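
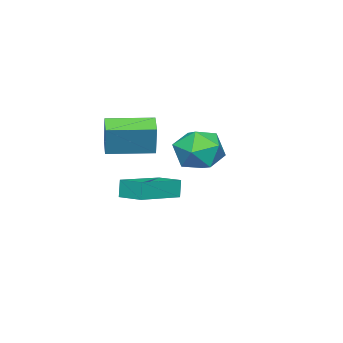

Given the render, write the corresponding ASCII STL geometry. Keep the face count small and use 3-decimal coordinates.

solid 
facet normal -0.952 0.226 -0.207
outer loop
vertex -3.122 -3.524 -0.636
vertex -2.888 -2.407 -0.491
vertex -2.927 -3.458 -1.461
endloop
endfacet
facet normal -0.204 -0.971 -0.126
outer loop
vertex -0.852 -3.953 -1.009
vertex -3.122 -3.524 -0.636
vertex -2.927 -3.458 -1.461
endloop
endfacet
facet normal -0.951 0.227 -0.208
outer loop
vertex -2.927 -3.458 -1.461
vertex -2.888 -2.407 -0.491
vertex -2.692 -2.342 -1.316
endloop
endfacet
facet normal 0.230 0.078 -0.970
outer loop
vertex -2.692 -2.342 -1.316
vertex -0.852 -3.953 -1.009
vertex -2.927 -3.458 -1.461
endloop
endfacet
facet normal -0.230 -0.078 0.970
outer loop
vertex -3.122 -3.524 -0.636
vertex -0.813 -2.902 -0.039
vertex -2.888 -2.407 -0.491
endloop
endfacet
facet normal -0.204 -0.971 -0.125
outer loop
vertex -1.048 -4.018 -0.184
vertex -3.122 -3.524 -0.636
vertex -0.852 -3.953 -1.009
endloop
endfacet
facet normal -0.230 -0.078 0.970
outer loop
vertex -1.048 -4.018 -0.184
vertex -0.813 -2.902 -0.039
vertex -3.122 -3.524 -0.636
endloop
endfacet
facet normal 0.204 0.971 0.125
outer loop
vertex -2.888 -2.407 -0.491
vertex -0.813 -2.902 -0.039
vertex -2.692 -2.342 -1.316
endloop
endfacet
facet normal 0.230 0.078 -0.970
outer loop
vertex -0.618 -2.836 -0.864
vertex -0.852 -3.953 -1.009
vertex -2.692 -2.342 -1.316
endloop
endfacet
facet normal 0.204 0.971 0.126
outer loop
vertex -2.692 -2.342 -1.316
vertex -0.813 -2.902 -0.039
vertex -0.618 -2.836 -0.864
endloop
endfacet
facet normal 0.952 -0.226 0.208
outer loop
vertex -0.618 -2.836 -0.864
vertex -1.048 -4.018 -0.184
vertex -0.852 -3.953 -1.009
endloop
endfacet
facet normal 0.952 -0.227 0.207
outer loop
vertex -0.813 -2.902 -0.039
vertex -1.048 -4.018 -0.184
vertex -0.618 -2.836 -0.864
endloop
endfacet
facet normal -0.566 0.824 -0.006
outer loop
vertex -0.142 -1.914 3.62
vertex 0.591 -1.413 3.31
vertex -0.518 -2.182 2.299
endloop
endfacet
facet normal -0.779 -0.533 0.330
outer loop
vertex 0.529 -3.707 2.31
vertex -0.142 -1.914 3.62
vertex -0.518 -2.182 2.299
endloop
endfacet
facet normal -0.566 0.824 -0.006
outer loop
vertex -0.518 -2.182 2.299
vertex 0.591 -1.413 3.31
vertex 0.215 -1.681 1.989
endloop
endfacet
facet normal -0.269 -0.191 -0.944
outer loop
vertex 0.215 -1.681 1.989
vertex 0.529 -3.707 2.31
vertex -0.518 -2.182 2.299
endloop
endfacet
facet normal 0.269 0.191 0.944
outer loop
vertex -0.142 -1.914 3.62
vertex 1.638 -2.938 3.321
vertex 0.591 -1.413 3.31
endloop
endfacet
facet normal -0.779 -0.533 0.330
outer loop
vertex 0.905 -3.439 3.631
vertex -0.142 -1.914 3.62
vertex 0.529 -3.707 2.31
endloop
endfacet
facet normal 0.269 0.191 0.944
outer loop
vertex 0.905 -3.439 3.631
vertex 1.638 -2.938 3.321
vertex -0.142 -1.914 3.62
endloop
endfacet
facet normal 0.779 0.533 -0.330
outer loop
vertex 0.591 -1.413 3.31
vertex 1.638 -2.938 3.321
vertex 0.215 -1.681 1.989
endloop
endfacet
facet normal -0.269 -0.191 -0.944
outer loop
vertex 1.262 -3.206 2.0
vertex 0.529 -3.707 2.31
vertex 0.215 -1.681 1.989
endloop
endfacet
facet normal 0.779 0.533 -0.330
outer loop
vertex 0.215 -1.681 1.989
vertex 1.638 -2.938 3.321
vertex 1.262 -3.206 2.0
endloop
endfacet
facet normal 0.566 -0.824 0.006
outer loop
vertex 1.262 -3.206 2.0
vertex 0.905 -3.439 3.631
vertex 0.529 -3.707 2.31
endloop
endfacet
facet normal 0.566 -0.824 0.006
outer loop
vertex 1.638 -2.938 3.321
vertex 0.905 -3.439 3.631
vertex 1.262 -3.206 2.0
endloop
endfacet
facet normal -0.464 0.825 0.322
outer loop
vertex 1.471 1.874 2.884
vertex 1.382 1.458 3.823
vertex 2.213 2.018 3.584
endloop
endfacet
facet normal -0.001 0.980 -0.200
outer loop
vertex 1.471 1.874 2.884
vertex 2.213 2.018 3.584
vertex 2.462 1.818 2.604
endloop
endfacet
facet normal -0.185 0.602 -0.777
outer loop
vertex 1.471 1.874 2.884
vertex 2.462 1.818 2.604
vertex 1.783 1.135 2.237
endloop
endfacet
facet normal -0.762 0.214 -0.612
outer loop
vertex 1.471 1.874 2.884
vertex 1.783 1.135 2.237
vertex 1.116 0.912 2.99
endloop
endfacet
facet normal -0.934 0.352 0.067
outer loop
vertex 1.471 1.874 2.884
vertex 1.116 0.912 2.99
vertex 1.382 1.458 3.823
endloop
endfacet
facet normal 0.646 0.763 0.008
outer loop
vertex 2.462 1.818 2.604
vertex 2.213 2.018 3.584
vertex 2.984 1.368 3.37
endloop
endfacet
facet normal -0.101 0.514 0.852
outer loop
vertex 2.213 2.018 3.584
vertex 1.382 1.458 3.823
vertex 2.317 1.145 4.123
endloop
endfacet
facet normal -0.862 -0.251 0.440
outer loop
vertex 1.382 1.458 3.823
vertex 1.116 0.912 2.99
vertex 1.638 0.462 3.756
endloop
endfacet
facet normal -0.584 -0.476 -0.658
outer loop
vertex 1.116 0.912 2.99
vertex 1.783 1.135 2.237
vertex 1.887 0.262 2.776
endloop
endfacet
facet normal 0.348 0.152 -0.925
outer loop
vertex 1.783 1.135 2.237
vertex 2.462 1.818 2.604
vertex 2.718 0.822 2.537
endloop
endfacet
facet normal 0.762 -0.214 0.612
outer loop
vertex 2.629 0.406 3.476
vertex 2.984 1.368 3.37
vertex 2.317 1.145 4.123
endloop
endfacet
facet normal 0.185 -0.602 0.777
outer loop
vertex 2.629 0.406 3.476
vertex 2.317 1.145 4.123
vertex 1.638 0.462 3.756
endloop
endfacet
facet normal 0.001 -0.980 0.200
outer loop
vertex 2.629 0.406 3.476
vertex 1.638 0.462 3.756
vertex 1.887 0.262 2.776
endloop
endfacet
facet normal 0.464 -0.825 -0.322
outer loop
vertex 2.629 0.406 3.476
vertex 1.887 0.262 2.776
vertex 2.718 0.822 2.537
endloop
endfacet
facet normal 0.934 -0.352 -0.067
outer loop
vertex 2.629 0.406 3.476
vertex 2.718 0.822 2.537
vertex 2.984 1.368 3.37
endloop
endfacet
facet normal 0.584 0.476 0.658
outer loop
vertex 2.317 1.145 4.123
vertex 2.984 1.368 3.37
vertex 2.213 2.018 3.584
endloop
endfacet
facet normal -0.348 -0.152 0.925
outer loop
vertex 1.638 0.462 3.756
vertex 2.317 1.145 4.123
vertex 1.382 1.458 3.823
endloop
endfacet
facet normal -0.646 -0.763 -0.008
outer loop
vertex 1.887 0.262 2.776
vertex 1.638 0.462 3.756
vertex 1.116 0.912 2.99
endloop
endfacet
facet normal 0.101 -0.514 -0.852
outer loop
vertex 2.718 0.822 2.537
vertex 1.887 0.262 2.776
vertex 1.783 1.135 2.237
endloop
endfacet
facet normal 0.862 0.251 -0.440
outer loop
vertex 2.984 1.368 3.37
vertex 2.718 0.822 2.537
vertex 2.462 1.818 2.604
endloop
endfacet

endsolid


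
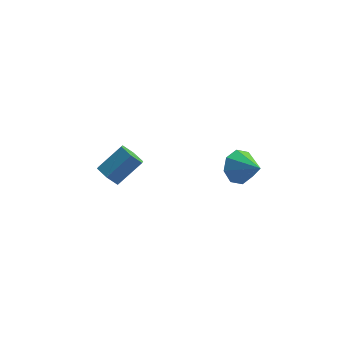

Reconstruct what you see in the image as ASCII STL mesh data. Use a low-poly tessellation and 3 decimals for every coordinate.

solid 
facet normal -0.650 0.576 -0.496
outer loop
vertex 2.264 -0.41 2.301
vertex 1.612 -0.961 2.515
vertex 1.967 -0.245 2.882
endloop
endfacet
facet normal 0.866 0.370 0.337
outer loop
vertex 2.264 -0.41 2.301
vertex 1.967 -0.245 2.882
vertex 2.488 -1.739 3.185
endloop
endfacet
facet normal -0.648 0.576 -0.498
outer loop
vertex 1.967 -0.245 2.882
vertex 1.612 -0.961 2.515
vertex 1.461 -0.498 3.248
endloop
endfacet
facet normal 0.443 0.324 0.836
outer loop
vertex 1.967 -0.245 2.882
vertex 1.461 -0.498 3.248
vertex 2.488 -1.739 3.185
endloop
endfacet
facet normal -0.649 0.576 -0.497
outer loop
vertex 1.461 -0.498 3.248
vertex 1.612 -0.961 2.515
vertex 1.044 -1.023 3.184
endloop
endfacet
facet normal -0.044 -0.087 0.995
outer loop
vertex 1.461 -0.498 3.248
vertex 1.044 -1.023 3.184
vertex 2.488 -1.739 3.185
endloop
endfacet
facet normal -0.649 0.576 -0.498
outer loop
vertex 1.044 -1.023 3.184
vertex 1.612 -0.961 2.515
vertex 0.96 -1.512 2.728
endloop
endfacet
facet normal -0.308 -0.620 0.722
outer loop
vertex 1.044 -1.023 3.184
vertex 0.96 -1.512 2.728
vertex 2.488 -1.739 3.185
endloop
endfacet
facet normal -0.649 0.576 -0.496
outer loop
vertex 0.96 -1.512 2.728
vertex 1.612 -0.961 2.515
vertex 1.257 -1.678 2.147
endloop
endfacet
facet normal -0.196 -0.965 0.176
outer loop
vertex 0.96 -1.512 2.728
vertex 1.257 -1.678 2.147
vertex 2.488 -1.739 3.185
endloop
endfacet
facet normal -0.649 0.576 -0.497
outer loop
vertex 1.257 -1.678 2.147
vertex 1.612 -0.961 2.515
vertex 1.763 -1.424 1.781
endloop
endfacet
facet normal 0.227 -0.919 -0.323
outer loop
vertex 1.257 -1.678 2.147
vertex 1.763 -1.424 1.781
vertex 2.488 -1.739 3.185
endloop
endfacet
facet normal -0.649 0.576 -0.497
outer loop
vertex 1.763 -1.424 1.781
vertex 1.612 -0.961 2.515
vertex 2.18 -0.899 1.845
endloop
endfacet
facet normal 0.714 -0.508 -0.482
outer loop
vertex 1.763 -1.424 1.781
vertex 2.18 -0.899 1.845
vertex 2.488 -1.739 3.185
endloop
endfacet
facet normal -0.649 0.575 -0.497
outer loop
vertex 2.18 -0.899 1.845
vertex 1.612 -0.961 2.515
vertex 2.264 -0.41 2.301
endloop
endfacet
facet normal 0.978 0.026 -0.208
outer loop
vertex 2.18 -0.899 1.845
vertex 2.264 -0.41 2.301
vertex 2.488 -1.739 3.185
endloop
endfacet
facet normal -0.657 -0.444 -0.608
outer loop
vertex -3.884 3.378 -2.987
vertex -4.369 3.333 -2.43
vertex -4.365 3.928 -2.869
endloop
endfacet
facet normal 0.382 0.500 -0.777
outer loop
vertex -3.884 3.378 -2.987
vertex -4.365 3.928 -2.869
vertex -2.826 4.093 -2.007
endloop
endfacet
facet normal 0.382 0.500 -0.777
outer loop
vertex -2.826 4.093 -2.007
vertex -4.365 3.928 -2.869
vertex -3.306 4.643 -1.889
endloop
endfacet
facet normal 0.658 0.443 0.609
outer loop
vertex -2.826 4.093 -2.007
vertex -3.306 4.643 -1.889
vertex -3.311 4.047 -1.45
endloop
endfacet
facet normal -0.657 -0.444 -0.608
outer loop
vertex -4.365 3.928 -2.869
vertex -4.369 3.333 -2.43
vertex -4.85 3.883 -2.312
endloop
endfacet
facet normal -0.371 0.894 -0.251
outer loop
vertex -4.365 3.928 -2.869
vertex -4.85 3.883 -2.312
vertex -3.306 4.643 -1.889
endloop
endfacet
facet normal -0.372 0.894 -0.250
outer loop
vertex -3.306 4.643 -1.889
vertex -4.85 3.883 -2.312
vertex -3.792 4.597 -1.332
endloop
endfacet
facet normal 0.657 0.444 0.610
outer loop
vertex -3.306 4.643 -1.889
vertex -3.792 4.597 -1.332
vertex -3.311 4.047 -1.45
endloop
endfacet
facet normal -0.657 -0.444 -0.609
outer loop
vertex -4.85 3.883 -2.312
vertex -4.369 3.333 -2.43
vertex -4.854 3.287 -1.873
endloop
endfacet
facet normal -0.753 0.393 0.527
outer loop
vertex -4.85 3.883 -2.312
vertex -4.854 3.287 -1.873
vertex -3.792 4.597 -1.332
endloop
endfacet
facet normal -0.754 0.394 0.526
outer loop
vertex -3.792 4.597 -1.332
vertex -4.854 3.287 -1.873
vertex -3.796 4.002 -0.893
endloop
endfacet
facet normal 0.657 0.444 0.608
outer loop
vertex -3.792 4.597 -1.332
vertex -3.796 4.002 -0.893
vertex -3.311 4.047 -1.45
endloop
endfacet
facet normal -0.658 -0.443 -0.609
outer loop
vertex -4.854 3.287 -1.873
vertex -4.369 3.333 -2.43
vertex -4.374 2.737 -1.991
endloop
endfacet
facet normal -0.382 -0.500 0.777
outer loop
vertex -4.854 3.287 -1.873
vertex -4.374 2.737 -1.991
vertex -3.796 4.002 -0.893
endloop
endfacet
facet normal -0.381 -0.500 0.777
outer loop
vertex -3.796 4.002 -0.893
vertex -4.374 2.737 -1.991
vertex -3.315 3.452 -1.011
endloop
endfacet
facet normal 0.657 0.444 0.608
outer loop
vertex -3.796 4.002 -0.893
vertex -3.315 3.452 -1.011
vertex -3.311 4.047 -1.45
endloop
endfacet
facet normal -0.657 -0.444 -0.610
outer loop
vertex -4.374 2.737 -1.991
vertex -4.369 3.333 -2.43
vertex -3.888 2.783 -2.548
endloop
endfacet
facet normal 0.372 -0.894 0.251
outer loop
vertex -4.374 2.737 -1.991
vertex -3.888 2.783 -2.548
vertex -3.315 3.452 -1.011
endloop
endfacet
facet normal 0.371 -0.894 0.251
outer loop
vertex -3.315 3.452 -1.011
vertex -3.888 2.783 -2.548
vertex -2.83 3.497 -1.568
endloop
endfacet
facet normal 0.657 0.444 0.608
outer loop
vertex -3.315 3.452 -1.011
vertex -2.83 3.497 -1.568
vertex -3.311 4.047 -1.45
endloop
endfacet
facet normal -0.657 -0.444 -0.608
outer loop
vertex -3.888 2.783 -2.548
vertex -4.369 3.333 -2.43
vertex -3.884 3.378 -2.987
endloop
endfacet
facet normal 0.753 -0.394 -0.527
outer loop
vertex -3.888 2.783 -2.548
vertex -3.884 3.378 -2.987
vertex -2.83 3.497 -1.568
endloop
endfacet
facet normal 0.754 -0.393 -0.527
outer loop
vertex -2.83 3.497 -1.568
vertex -3.884 3.378 -2.987
vertex -2.826 4.093 -2.007
endloop
endfacet
facet normal 0.657 0.444 0.609
outer loop
vertex -2.83 3.497 -1.568
vertex -2.826 4.093 -2.007
vertex -3.311 4.047 -1.45
endloop
endfacet

endsolid


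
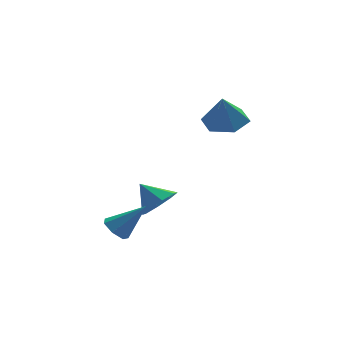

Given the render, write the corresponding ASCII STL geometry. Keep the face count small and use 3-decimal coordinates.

solid 
facet normal 0.508 -0.577 -0.639
outer loop
vertex 0.429 0.719 -1.119
vertex -0.035 1.024 -1.763
vertex 0.693 1.249 -1.388
endloop
endfacet
facet normal 0.357 0.275 0.893
outer loop
vertex 0.429 0.719 -1.119
vertex 0.693 1.249 -1.388
vertex -0.645 1.716 -0.997
endloop
endfacet
facet normal 0.508 -0.577 -0.639
outer loop
vertex 0.693 1.249 -1.388
vertex -0.035 1.024 -1.763
vertex 0.531 1.647 -1.876
endloop
endfacet
facet normal 0.411 0.768 0.490
outer loop
vertex 0.693 1.249 -1.388
vertex 0.531 1.647 -1.876
vertex -0.645 1.716 -0.997
endloop
endfacet
facet normal 0.509 -0.578 -0.638
outer loop
vertex 0.531 1.647 -1.876
vertex -0.035 1.024 -1.763
vertex 0.038 1.68 -2.299
endloop
endfacet
facet normal 0.062 0.998 0.005
outer loop
vertex 0.531 1.647 -1.876
vertex 0.038 1.68 -2.299
vertex -0.645 1.716 -0.997
endloop
endfacet
facet normal 0.508 -0.578 -0.638
outer loop
vertex 0.038 1.68 -2.299
vertex -0.035 1.024 -1.763
vertex -0.498 1.328 -2.407
endloop
endfacet
facet normal -0.487 0.828 -0.279
outer loop
vertex 0.038 1.68 -2.299
vertex -0.498 1.328 -2.407
vertex -0.645 1.716 -0.997
endloop
endfacet
facet normal 0.509 -0.577 -0.638
outer loop
vertex -0.498 1.328 -2.407
vertex -0.035 1.024 -1.763
vertex -0.763 0.798 -2.139
endloop
endfacet
facet normal -0.913 0.359 -0.194
outer loop
vertex -0.498 1.328 -2.407
vertex -0.763 0.798 -2.139
vertex -0.645 1.716 -0.997
endloop
endfacet
facet normal 0.509 -0.577 -0.638
outer loop
vertex -0.763 0.798 -2.139
vertex -0.035 1.024 -1.763
vertex -0.601 0.4 -1.65
endloop
endfacet
facet normal -0.968 -0.136 0.210
outer loop
vertex -0.763 0.798 -2.139
vertex -0.601 0.4 -1.65
vertex -0.645 1.716 -0.997
endloop
endfacet
facet normal 0.508 -0.577 -0.639
outer loop
vertex -0.601 0.4 -1.65
vertex -0.035 1.024 -1.763
vertex -0.108 0.367 -1.228
endloop
endfacet
facet normal -0.619 -0.366 0.695
outer loop
vertex -0.601 0.4 -1.65
vertex -0.108 0.367 -1.228
vertex -0.645 1.716 -0.997
endloop
endfacet
facet normal 0.508 -0.577 -0.639
outer loop
vertex -0.108 0.367 -1.228
vertex -0.035 1.024 -1.763
vertex 0.429 0.719 -1.119
endloop
endfacet
facet normal -0.070 -0.196 0.978
outer loop
vertex -0.108 0.367 -1.228
vertex 0.429 0.719 -1.119
vertex -0.645 1.716 -0.997
endloop
endfacet
facet normal 0.163 0.223 -0.961
outer loop
vertex 3.417 2.234 2.222
vertex 2.661 1.732 1.977
vertex 2.573 2.646 2.174
endloop
endfacet
facet normal 0.267 0.632 0.727
outer loop
vertex 3.417 2.234 2.222
vertex 2.573 2.646 2.174
vertex 2.439 1.428 3.283
endloop
endfacet
facet normal 0.165 0.223 -0.961
outer loop
vertex 2.573 2.646 2.174
vertex 2.661 1.732 1.977
vertex 1.818 2.144 1.928
endloop
endfacet
facet normal -0.575 0.584 0.572
outer loop
vertex 2.573 2.646 2.174
vertex 1.818 2.144 1.928
vertex 2.439 1.428 3.283
endloop
endfacet
facet normal 0.165 0.223 -0.961
outer loop
vertex 1.818 2.144 1.928
vertex 2.661 1.732 1.977
vertex 1.906 1.229 1.731
endloop
endfacet
facet normal -0.927 -0.162 0.339
outer loop
vertex 1.818 2.144 1.928
vertex 1.906 1.229 1.731
vertex 2.439 1.428 3.283
endloop
endfacet
facet normal 0.164 0.224 -0.961
outer loop
vertex 1.906 1.229 1.731
vertex 2.661 1.732 1.977
vertex 2.749 0.817 1.779
endloop
endfacet
facet normal -0.436 -0.862 0.260
outer loop
vertex 1.906 1.229 1.731
vertex 2.749 0.817 1.779
vertex 2.439 1.428 3.283
endloop
endfacet
facet normal 0.164 0.224 -0.961
outer loop
vertex 2.749 0.817 1.779
vertex 2.661 1.732 1.977
vertex 3.505 1.319 2.025
endloop
endfacet
facet normal 0.406 -0.814 0.415
outer loop
vertex 2.749 0.817 1.779
vertex 3.505 1.319 2.025
vertex 2.439 1.428 3.283
endloop
endfacet
facet normal 0.164 0.223 -0.961
outer loop
vertex 3.505 1.319 2.025
vertex 2.661 1.732 1.977
vertex 3.417 2.234 2.222
endloop
endfacet
facet normal 0.758 -0.067 0.648
outer loop
vertex 3.505 1.319 2.025
vertex 3.417 2.234 2.222
vertex 2.439 1.428 3.283
endloop
endfacet
facet normal -0.697 0.090 -0.711
outer loop
vertex -1.774 -1.355 -1.991
vertex -2.19 -1.189 -1.562
vertex -1.808 -0.828 -1.891
endloop
endfacet
facet normal 0.906 0.135 -0.401
outer loop
vertex -1.774 -1.355 -1.991
vertex -1.808 -0.828 -1.891
vertex -1.09 -1.331 -0.438
endloop
endfacet
facet normal -0.697 0.090 -0.711
outer loop
vertex -1.808 -0.828 -1.891
vertex -2.19 -1.189 -1.562
vertex -2.13 -0.572 -1.543
endloop
endfacet
facet normal 0.606 0.795 -0.024
outer loop
vertex -1.808 -0.828 -1.891
vertex -2.13 -0.572 -1.543
vertex -1.09 -1.331 -0.438
endloop
endfacet
facet normal -0.697 0.090 -0.712
outer loop
vertex -2.13 -0.572 -1.543
vertex -2.19 -1.189 -1.562
vertex -2.497 -0.781 -1.21
endloop
endfacet
facet normal 0.024 0.835 0.550
outer loop
vertex -2.13 -0.572 -1.543
vertex -2.497 -0.781 -1.21
vertex -1.09 -1.331 -0.438
endloop
endfacet
facet normal -0.697 0.090 -0.712
outer loop
vertex -2.497 -0.781 -1.21
vertex -2.19 -1.189 -1.562
vertex -2.633 -1.297 -1.142
endloop
endfacet
facet normal -0.401 0.223 0.889
outer loop
vertex -2.497 -0.781 -1.21
vertex -2.633 -1.297 -1.142
vertex -1.09 -1.331 -0.438
endloop
endfacet
facet normal -0.697 0.090 -0.712
outer loop
vertex -2.633 -1.297 -1.142
vertex -2.19 -1.189 -1.562
vertex -2.436 -1.732 -1.39
endloop
endfacet
facet normal -0.349 -0.578 0.737
outer loop
vertex -2.633 -1.297 -1.142
vertex -2.436 -1.732 -1.39
vertex -1.09 -1.331 -0.438
endloop
endfacet
facet normal -0.697 0.091 -0.711
outer loop
vertex -2.436 -1.732 -1.39
vertex -2.19 -1.189 -1.562
vertex -2.054 -1.758 -1.768
endloop
endfacet
facet normal 0.141 -0.968 0.209
outer loop
vertex -2.436 -1.732 -1.39
vertex -2.054 -1.758 -1.768
vertex -1.09 -1.331 -0.438
endloop
endfacet
facet normal -0.697 0.091 -0.711
outer loop
vertex -2.054 -1.758 -1.768
vertex -2.19 -1.189 -1.562
vertex -1.774 -1.355 -1.991
endloop
endfacet
facet normal 0.699 -0.650 -0.298
outer loop
vertex -2.054 -1.758 -1.768
vertex -1.774 -1.355 -1.991
vertex -1.09 -1.331 -0.438
endloop
endfacet

endsolid


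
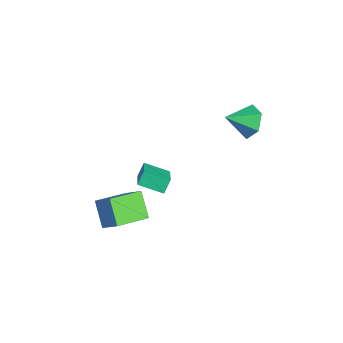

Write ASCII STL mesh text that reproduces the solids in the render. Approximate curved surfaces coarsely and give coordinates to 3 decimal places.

solid 
facet normal 0.063 0.851 -0.521
outer loop
vertex 0.279 3.585 2.681
vertex -0.372 4.023 3.317
vertex 0.619 4.063 3.503
endloop
endfacet
facet normal 0.781 -0.623 0.039
outer loop
vertex 0.279 3.585 2.681
vertex 0.619 4.063 3.503
vertex -0.468 2.737 4.103
endloop
endfacet
facet normal 0.063 0.851 -0.521
outer loop
vertex 0.619 4.063 3.503
vertex -0.372 4.023 3.317
vertex -0.032 4.501 4.139
endloop
endfacet
facet normal 0.627 -0.171 0.760
outer loop
vertex 0.619 4.063 3.503
vertex -0.032 4.501 4.139
vertex -0.468 2.737 4.103
endloop
endfacet
facet normal 0.062 0.851 -0.521
outer loop
vertex -0.032 4.501 4.139
vertex -0.372 4.023 3.317
vertex -1.024 4.46 3.953
endloop
endfacet
facet normal -0.185 0.026 0.982
outer loop
vertex -0.032 4.501 4.139
vertex -1.024 4.46 3.953
vertex -0.468 2.737 4.103
endloop
endfacet
facet normal 0.063 0.852 -0.521
outer loop
vertex -1.024 4.46 3.953
vertex -0.372 4.023 3.317
vertex -1.364 3.982 3.13
endloop
endfacet
facet normal -0.845 -0.231 0.483
outer loop
vertex -1.024 4.46 3.953
vertex -1.364 3.982 3.13
vertex -0.468 2.737 4.103
endloop
endfacet
facet normal 0.063 0.851 -0.521
outer loop
vertex -1.364 3.982 3.13
vertex -0.372 4.023 3.317
vertex -0.713 3.545 2.495
endloop
endfacet
facet normal -0.691 -0.683 -0.238
outer loop
vertex -1.364 3.982 3.13
vertex -0.713 3.545 2.495
vertex -0.468 2.737 4.103
endloop
endfacet
facet normal 0.063 0.851 -0.521
outer loop
vertex -0.713 3.545 2.495
vertex -0.372 4.023 3.317
vertex 0.279 3.585 2.681
endloop
endfacet
facet normal 0.122 -0.879 -0.460
outer loop
vertex -0.713 3.545 2.495
vertex 0.279 3.585 2.681
vertex -0.468 2.737 4.103
endloop
endfacet
facet normal -0.649 -0.339 -0.681
outer loop
vertex -2.501 -3.445 -2.624
vertex -2.901 -1.612 -3.155
vertex -1.315 -3.506 -3.725
endloop
endfacet
facet normal 0.205 -0.940 0.273
outer loop
vertex -0.399 -3.028 -2.765
vertex -2.501 -3.445 -2.624
vertex -1.315 -3.506 -3.725
endloop
endfacet
facet normal -0.649 -0.338 -0.681
outer loop
vertex -1.315 -3.506 -3.725
vertex -2.901 -1.612 -3.155
vertex -1.714 -1.672 -4.256
endloop
endfacet
facet normal 0.732 -0.038 -0.680
outer loop
vertex -1.714 -1.672 -4.256
vertex -0.399 -3.028 -2.765
vertex -1.315 -3.506 -3.725
endloop
endfacet
facet normal -0.732 0.037 0.680
outer loop
vertex -2.501 -3.445 -2.624
vertex -1.985 -1.134 -2.195
vertex -2.901 -1.612 -3.155
endloop
endfacet
facet normal 0.205 -0.940 0.272
outer loop
vertex -1.586 -2.968 -1.664
vertex -2.501 -3.445 -2.624
vertex -0.399 -3.028 -2.765
endloop
endfacet
facet normal -0.733 0.037 0.680
outer loop
vertex -1.586 -2.968 -1.664
vertex -1.985 -1.134 -2.195
vertex -2.501 -3.445 -2.624
endloop
endfacet
facet normal -0.205 0.940 -0.272
outer loop
vertex -2.901 -1.612 -3.155
vertex -1.985 -1.134 -2.195
vertex -1.714 -1.672 -4.256
endloop
endfacet
facet normal 0.733 -0.037 -0.680
outer loop
vertex -0.799 -1.195 -3.296
vertex -0.399 -3.028 -2.765
vertex -1.714 -1.672 -4.256
endloop
endfacet
facet normal -0.204 0.940 -0.272
outer loop
vertex -1.714 -1.672 -4.256
vertex -1.985 -1.134 -2.195
vertex -0.799 -1.195 -3.296
endloop
endfacet
facet normal 0.649 0.339 0.681
outer loop
vertex -0.799 -1.195 -3.296
vertex -1.586 -2.968 -1.664
vertex -0.399 -3.028 -2.765
endloop
endfacet
facet normal 0.649 0.338 0.681
outer loop
vertex -1.985 -1.134 -2.195
vertex -1.586 -2.968 -1.664
vertex -0.799 -1.195 -3.296
endloop
endfacet
facet normal -0.785 0.296 -0.544
outer loop
vertex -3.247 -0.488 -1.299
vertex -2.5 0.639 -1.763
vertex -2.957 -0.957 -1.972
endloop
endfacet
facet normal -0.522 -0.789 0.325
outer loop
vertex -1.52 -1.499 -0.977
vertex -3.247 -0.488 -1.299
vertex -2.957 -0.957 -1.972
endloop
endfacet
facet normal -0.785 0.296 -0.544
outer loop
vertex -2.957 -0.957 -1.972
vertex -2.5 0.639 -1.763
vertex -2.21 0.171 -2.436
endloop
endfacet
facet normal 0.333 -0.539 -0.774
outer loop
vertex -2.21 0.171 -2.436
vertex -1.52 -1.499 -0.977
vertex -2.957 -0.957 -1.972
endloop
endfacet
facet normal -0.333 0.539 0.774
outer loop
vertex -3.247 -0.488 -1.299
vertex -1.063 0.097 -0.768
vertex -2.5 0.639 -1.763
endloop
endfacet
facet normal -0.522 -0.789 0.324
outer loop
vertex -1.81 -1.031 -0.304
vertex -3.247 -0.488 -1.299
vertex -1.52 -1.499 -0.977
endloop
endfacet
facet normal -0.332 0.539 0.774
outer loop
vertex -1.81 -1.031 -0.304
vertex -1.063 0.097 -0.768
vertex -3.247 -0.488 -1.299
endloop
endfacet
facet normal 0.522 0.789 -0.324
outer loop
vertex -2.5 0.639 -1.763
vertex -1.063 0.097 -0.768
vertex -2.21 0.171 -2.436
endloop
endfacet
facet normal 0.332 -0.539 -0.774
outer loop
vertex -0.773 -0.372 -1.441
vertex -1.52 -1.499 -0.977
vertex -2.21 0.171 -2.436
endloop
endfacet
facet normal 0.523 0.789 -0.324
outer loop
vertex -2.21 0.171 -2.436
vertex -1.063 0.097 -0.768
vertex -0.773 -0.372 -1.441
endloop
endfacet
facet normal 0.785 -0.296 0.544
outer loop
vertex -0.773 -0.372 -1.441
vertex -1.81 -1.031 -0.304
vertex -1.52 -1.499 -0.977
endloop
endfacet
facet normal 0.785 -0.296 0.544
outer loop
vertex -1.063 0.097 -0.768
vertex -1.81 -1.031 -0.304
vertex -0.773 -0.372 -1.441
endloop
endfacet

endsolid


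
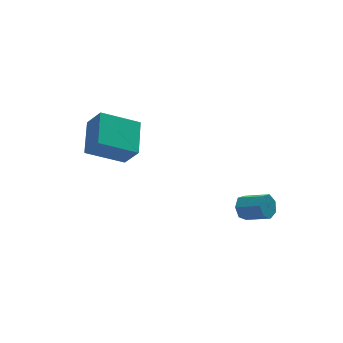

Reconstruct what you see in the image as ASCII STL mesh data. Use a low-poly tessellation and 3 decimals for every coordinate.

solid 
facet normal -0.323 0.516 -0.793
outer loop
vertex -2.612 2.939 -0.872
vertex -0.845 2.6 -1.812
vertex -3.315 1.352 -1.619
endloop
endfacet
facet normal -0.870 0.167 0.464
outer loop
vertex -2.895 0.68 -0.588
vertex -2.612 2.939 -0.872
vertex -3.315 1.352 -1.619
endloop
endfacet
facet normal -0.323 0.516 -0.793
outer loop
vertex -3.315 1.352 -1.619
vertex -0.845 2.6 -1.812
vertex -1.548 1.012 -2.559
endloop
endfacet
facet normal -0.372 -0.840 -0.396
outer loop
vertex -1.548 1.012 -2.559
vertex -2.895 0.68 -0.588
vertex -3.315 1.352 -1.619
endloop
endfacet
facet normal 0.372 0.840 0.396
outer loop
vertex -2.612 2.939 -0.872
vertex -0.425 1.928 -0.781
vertex -0.845 2.6 -1.812
endloop
endfacet
facet normal -0.870 0.167 0.463
outer loop
vertex -2.192 2.268 0.159
vertex -2.612 2.939 -0.872
vertex -2.895 0.68 -0.588
endloop
endfacet
facet normal 0.372 0.840 0.395
outer loop
vertex -2.192 2.268 0.159
vertex -0.425 1.928 -0.781
vertex -2.612 2.939 -0.872
endloop
endfacet
facet normal 0.870 -0.167 -0.463
outer loop
vertex -0.845 2.6 -1.812
vertex -0.425 1.928 -0.781
vertex -1.548 1.012 -2.559
endloop
endfacet
facet normal -0.371 -0.840 -0.395
outer loop
vertex -1.128 0.341 -1.528
vertex -2.895 0.68 -0.588
vertex -1.548 1.012 -2.559
endloop
endfacet
facet normal 0.870 -0.167 -0.463
outer loop
vertex -1.548 1.012 -2.559
vertex -0.425 1.928 -0.781
vertex -1.128 0.341 -1.528
endloop
endfacet
facet normal 0.323 -0.516 0.793
outer loop
vertex -1.128 0.341 -1.528
vertex -2.192 2.268 0.159
vertex -2.895 0.68 -0.588
endloop
endfacet
facet normal 0.323 -0.516 0.793
outer loop
vertex -0.425 1.928 -0.781
vertex -2.192 2.268 0.159
vertex -1.128 0.341 -1.528
endloop
endfacet
facet normal -0.591 0.686 -0.425
outer loop
vertex 2.834 -3.099 -4.307
vertex 2.448 -3.108 -3.784
vertex 2.966 -2.733 -3.9
endloop
endfacet
facet normal 0.771 0.328 -0.545
outer loop
vertex 2.834 -3.099 -4.307
vertex 2.966 -2.733 -3.9
vertex 3.597 -3.984 -3.76
endloop
endfacet
facet normal 0.771 0.328 -0.546
outer loop
vertex 3.597 -3.984 -3.76
vertex 2.966 -2.733 -3.9
vertex 3.73 -3.617 -3.352
endloop
endfacet
facet normal 0.591 -0.686 0.424
outer loop
vertex 3.597 -3.984 -3.76
vertex 3.73 -3.617 -3.352
vertex 3.212 -3.992 -3.236
endloop
endfacet
facet normal -0.591 0.685 -0.425
outer loop
vertex 2.966 -2.733 -3.9
vertex 2.448 -3.108 -3.784
vertex 2.709 -2.648 -3.405
endloop
endfacet
facet normal 0.665 0.713 0.223
outer loop
vertex 2.966 -2.733 -3.9
vertex 2.709 -2.648 -3.405
vertex 3.73 -3.617 -3.352
endloop
endfacet
facet normal 0.664 0.712 0.225
outer loop
vertex 3.73 -3.617 -3.352
vertex 2.709 -2.648 -3.405
vertex 3.472 -3.533 -2.857
endloop
endfacet
facet normal 0.591 -0.686 0.425
outer loop
vertex 3.73 -3.617 -3.352
vertex 3.472 -3.533 -2.857
vertex 3.212 -3.992 -3.236
endloop
endfacet
facet normal -0.592 0.685 -0.424
outer loop
vertex 2.709 -2.648 -3.405
vertex 2.448 -3.108 -3.784
vertex 2.255 -2.91 -3.195
endloop
endfacet
facet normal 0.058 0.561 0.826
outer loop
vertex 2.709 -2.648 -3.405
vertex 2.255 -2.91 -3.195
vertex 3.472 -3.533 -2.857
endloop
endfacet
facet normal 0.058 0.561 0.826
outer loop
vertex 3.472 -3.533 -2.857
vertex 2.255 -2.91 -3.195
vertex 3.018 -3.794 -2.648
endloop
endfacet
facet normal 0.590 -0.686 0.426
outer loop
vertex 3.472 -3.533 -2.857
vertex 3.018 -3.794 -2.648
vertex 3.212 -3.992 -3.236
endloop
endfacet
facet normal -0.592 0.685 -0.424
outer loop
vertex 2.255 -2.91 -3.195
vertex 2.448 -3.108 -3.784
vertex 1.947 -3.321 -3.429
endloop
endfacet
facet normal -0.593 -0.014 0.805
outer loop
vertex 2.255 -2.91 -3.195
vertex 1.947 -3.321 -3.429
vertex 3.018 -3.794 -2.648
endloop
endfacet
facet normal -0.593 -0.012 0.805
outer loop
vertex 3.018 -3.794 -2.648
vertex 1.947 -3.321 -3.429
vertex 2.71 -4.205 -2.881
endloop
endfacet
facet normal 0.592 -0.685 0.426
outer loop
vertex 3.018 -3.794 -2.648
vertex 2.71 -4.205 -2.881
vertex 3.212 -3.992 -3.236
endloop
endfacet
facet normal -0.592 0.686 -0.424
outer loop
vertex 1.947 -3.321 -3.429
vertex 2.448 -3.108 -3.784
vertex 2.016 -3.571 -3.93
endloop
endfacet
facet normal -0.797 -0.577 0.178
outer loop
vertex 1.947 -3.321 -3.429
vertex 2.016 -3.571 -3.93
vertex 2.71 -4.205 -2.881
endloop
endfacet
facet normal -0.796 -0.578 0.177
outer loop
vertex 2.71 -4.205 -2.881
vertex 2.016 -3.571 -3.93
vertex 2.78 -4.455 -3.382
endloop
endfacet
facet normal 0.591 -0.686 0.425
outer loop
vertex 2.71 -4.205 -2.881
vertex 2.78 -4.455 -3.382
vertex 3.212 -3.992 -3.236
endloop
endfacet
facet normal -0.591 0.686 -0.425
outer loop
vertex 2.016 -3.571 -3.93
vertex 2.448 -3.108 -3.784
vertex 2.411 -3.473 -4.321
endloop
endfacet
facet normal -0.401 -0.707 -0.582
outer loop
vertex 2.016 -3.571 -3.93
vertex 2.411 -3.473 -4.321
vertex 2.78 -4.455 -3.382
endloop
endfacet
facet normal -0.402 -0.707 -0.582
outer loop
vertex 2.78 -4.455 -3.382
vertex 2.411 -3.473 -4.321
vertex 3.174 -4.357 -3.773
endloop
endfacet
facet normal 0.592 -0.686 0.424
outer loop
vertex 2.78 -4.455 -3.382
vertex 3.174 -4.357 -3.773
vertex 3.212 -3.992 -3.236
endloop
endfacet
facet normal -0.592 0.685 -0.425
outer loop
vertex 2.411 -3.473 -4.321
vertex 2.448 -3.108 -3.784
vertex 2.834 -3.099 -4.307
endloop
endfacet
facet normal 0.298 -0.304 -0.905
outer loop
vertex 2.411 -3.473 -4.321
vertex 2.834 -3.099 -4.307
vertex 3.174 -4.357 -3.773
endloop
endfacet
facet normal 0.296 -0.304 -0.905
outer loop
vertex 3.174 -4.357 -3.773
vertex 2.834 -3.099 -4.307
vertex 3.597 -3.984 -3.76
endloop
endfacet
facet normal 0.592 -0.686 0.424
outer loop
vertex 3.174 -4.357 -3.773
vertex 3.597 -3.984 -3.76
vertex 3.212 -3.992 -3.236
endloop
endfacet

endsolid


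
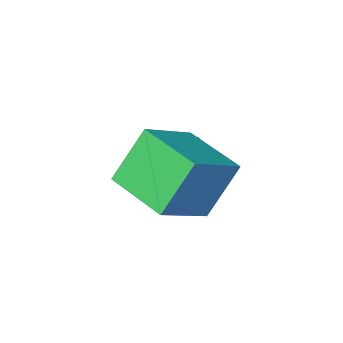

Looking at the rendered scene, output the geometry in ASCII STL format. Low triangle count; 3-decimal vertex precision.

solid 
facet normal -0.528 0.011 0.849
outer loop
vertex 3.941 -1.123 2.297
vertex 3.579 1.022 2.043
vertex 2.142 -1.559 1.183
endloop
endfacet
facet normal 0.166 -0.979 0.116
outer loop
vertex 3.241 -1.582 -0.583
vertex 3.941 -1.123 2.297
vertex 2.142 -1.559 1.183
endloop
endfacet
facet normal -0.528 0.011 0.849
outer loop
vertex 2.142 -1.559 1.183
vertex 3.579 1.022 2.043
vertex 1.78 0.586 0.929
endloop
endfacet
facet normal -0.833 -0.202 -0.516
outer loop
vertex 1.78 0.586 0.929
vertex 3.241 -1.582 -0.583
vertex 2.142 -1.559 1.183
endloop
endfacet
facet normal 0.833 0.202 0.516
outer loop
vertex 3.941 -1.123 2.297
vertex 4.678 0.999 0.277
vertex 3.579 1.022 2.043
endloop
endfacet
facet normal 0.166 -0.979 0.116
outer loop
vertex 5.04 -1.146 0.531
vertex 3.941 -1.123 2.297
vertex 3.241 -1.582 -0.583
endloop
endfacet
facet normal 0.833 0.202 0.516
outer loop
vertex 5.04 -1.146 0.531
vertex 4.678 0.999 0.277
vertex 3.941 -1.123 2.297
endloop
endfacet
facet normal -0.166 0.979 -0.116
outer loop
vertex 3.579 1.022 2.043
vertex 4.678 0.999 0.277
vertex 1.78 0.586 0.929
endloop
endfacet
facet normal -0.833 -0.202 -0.516
outer loop
vertex 2.879 0.563 -0.837
vertex 3.241 -1.582 -0.583
vertex 1.78 0.586 0.929
endloop
endfacet
facet normal -0.166 0.979 -0.116
outer loop
vertex 1.78 0.586 0.929
vertex 4.678 0.999 0.277
vertex 2.879 0.563 -0.837
endloop
endfacet
facet normal 0.528 -0.011 -0.849
outer loop
vertex 2.879 0.563 -0.837
vertex 5.04 -1.146 0.531
vertex 3.241 -1.582 -0.583
endloop
endfacet
facet normal 0.528 -0.011 -0.849
outer loop
vertex 4.678 0.999 0.277
vertex 5.04 -1.146 0.531
vertex 2.879 0.563 -0.837
endloop
endfacet
facet normal 0.879 -0.218 -0.425
outer loop
vertex 2.448 -2.828 -1.458
vertex 2.157 -3.275 -1.83
vertex 2.286 -2.641 -1.889
endloop
endfacet
facet normal 0.348 0.901 0.260
outer loop
vertex 2.448 -2.828 -1.458
vertex 2.286 -2.641 -1.889
vertex 0.953 -2.458 -0.738
endloop
endfacet
facet normal 0.349 0.900 0.261
outer loop
vertex 0.953 -2.458 -0.738
vertex 2.286 -2.641 -1.889
vertex 0.791 -2.27 -1.169
endloop
endfacet
facet normal -0.879 0.217 0.425
outer loop
vertex 0.953 -2.458 -0.738
vertex 0.791 -2.27 -1.169
vertex 0.663 -2.905 -1.11
endloop
endfacet
facet normal 0.879 -0.218 -0.424
outer loop
vertex 2.286 -2.641 -1.889
vertex 2.157 -3.275 -1.83
vertex 2.049 -2.825 -2.286
endloop
endfacet
facet normal 0.017 0.903 -0.429
outer loop
vertex 2.286 -2.641 -1.889
vertex 2.049 -2.825 -2.286
vertex 0.791 -2.27 -1.169
endloop
endfacet
facet normal 0.018 0.903 -0.429
outer loop
vertex 0.791 -2.27 -1.169
vertex 2.049 -2.825 -2.286
vertex 0.555 -2.454 -1.566
endloop
endfacet
facet normal -0.880 0.217 0.423
outer loop
vertex 0.791 -2.27 -1.169
vertex 0.555 -2.454 -1.566
vertex 0.663 -2.905 -1.11
endloop
endfacet
facet normal 0.880 -0.217 -0.423
outer loop
vertex 2.049 -2.825 -2.286
vertex 2.157 -3.275 -1.83
vertex 1.876 -3.273 -2.416
endloop
endfacet
facet normal -0.324 0.377 -0.868
outer loop
vertex 2.049 -2.825 -2.286
vertex 1.876 -3.273 -2.416
vertex 0.555 -2.454 -1.566
endloop
endfacet
facet normal -0.324 0.378 -0.867
outer loop
vertex 0.555 -2.454 -1.566
vertex 1.876 -3.273 -2.416
vertex 0.381 -2.902 -1.696
endloop
endfacet
facet normal -0.879 0.218 0.424
outer loop
vertex 0.555 -2.454 -1.566
vertex 0.381 -2.902 -1.696
vertex 0.663 -2.905 -1.11
endloop
endfacet
facet normal 0.880 -0.219 -0.422
outer loop
vertex 1.876 -3.273 -2.416
vertex 2.157 -3.275 -1.83
vertex 1.867 -3.722 -2.202
endloop
endfacet
facet normal -0.476 -0.371 -0.798
outer loop
vertex 1.876 -3.273 -2.416
vertex 1.867 -3.722 -2.202
vertex 0.381 -2.902 -1.696
endloop
endfacet
facet normal -0.476 -0.370 -0.798
outer loop
vertex 0.381 -2.902 -1.696
vertex 1.867 -3.722 -2.202
vertex 0.372 -3.352 -1.482
endloop
endfacet
facet normal -0.879 0.219 0.424
outer loop
vertex 0.381 -2.902 -1.696
vertex 0.372 -3.352 -1.482
vertex 0.663 -2.905 -1.11
endloop
endfacet
facet normal 0.879 -0.217 -0.425
outer loop
vertex 1.867 -3.722 -2.202
vertex 2.157 -3.275 -1.83
vertex 2.029 -3.91 -1.771
endloop
endfacet
facet normal -0.349 -0.900 -0.262
outer loop
vertex 1.867 -3.722 -2.202
vertex 2.029 -3.91 -1.771
vertex 0.372 -3.352 -1.482
endloop
endfacet
facet normal -0.349 -0.901 -0.260
outer loop
vertex 0.372 -3.352 -1.482
vertex 2.029 -3.91 -1.771
vertex 0.534 -3.539 -1.051
endloop
endfacet
facet normal -0.879 0.218 0.425
outer loop
vertex 0.372 -3.352 -1.482
vertex 0.534 -3.539 -1.051
vertex 0.663 -2.905 -1.11
endloop
endfacet
facet normal 0.880 -0.217 -0.423
outer loop
vertex 2.029 -3.91 -1.771
vertex 2.157 -3.275 -1.83
vertex 2.265 -3.726 -1.374
endloop
endfacet
facet normal -0.018 -0.903 0.429
outer loop
vertex 2.029 -3.91 -1.771
vertex 2.265 -3.726 -1.374
vertex 0.534 -3.539 -1.051
endloop
endfacet
facet normal -0.018 -0.903 0.429
outer loop
vertex 0.534 -3.539 -1.051
vertex 2.265 -3.726 -1.374
vertex 0.771 -3.355 -0.654
endloop
endfacet
facet normal -0.879 0.218 0.424
outer loop
vertex 0.534 -3.539 -1.051
vertex 0.771 -3.355 -0.654
vertex 0.663 -2.905 -1.11
endloop
endfacet
facet normal 0.879 -0.218 -0.424
outer loop
vertex 2.265 -3.726 -1.374
vertex 2.157 -3.275 -1.83
vertex 2.439 -3.278 -1.244
endloop
endfacet
facet normal 0.324 -0.378 0.867
outer loop
vertex 2.265 -3.726 -1.374
vertex 2.439 -3.278 -1.244
vertex 0.771 -3.355 -0.654
endloop
endfacet
facet normal 0.324 -0.377 0.868
outer loop
vertex 0.771 -3.355 -0.654
vertex 2.439 -3.278 -1.244
vertex 0.944 -2.907 -0.524
endloop
endfacet
facet normal -0.880 0.217 0.423
outer loop
vertex 0.771 -3.355 -0.654
vertex 0.944 -2.907 -0.524
vertex 0.663 -2.905 -1.11
endloop
endfacet
facet normal 0.879 -0.219 -0.424
outer loop
vertex 2.439 -3.278 -1.244
vertex 2.157 -3.275 -1.83
vertex 2.448 -2.828 -1.458
endloop
endfacet
facet normal 0.476 0.370 0.798
outer loop
vertex 2.439 -3.278 -1.244
vertex 2.448 -2.828 -1.458
vertex 0.944 -2.907 -0.524
endloop
endfacet
facet normal 0.476 0.371 0.798
outer loop
vertex 0.944 -2.907 -0.524
vertex 2.448 -2.828 -1.458
vertex 0.953 -2.458 -0.738
endloop
endfacet
facet normal -0.880 0.219 0.422
outer loop
vertex 0.944 -2.907 -0.524
vertex 0.953 -2.458 -0.738
vertex 0.663 -2.905 -1.11
endloop
endfacet

endsolid


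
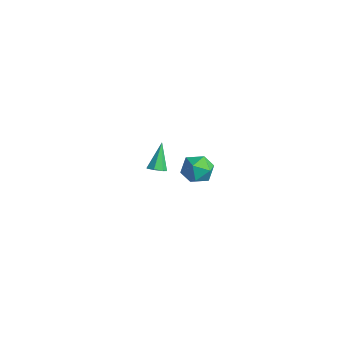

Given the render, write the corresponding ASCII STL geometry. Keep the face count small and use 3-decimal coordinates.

solid 
facet normal 0.399 -0.474 -0.785
outer loop
vertex -2.737 1.333 -4.022
vertex -3.003 1.643 -4.344
vertex -2.528 1.713 -4.145
endloop
endfacet
facet normal 0.646 -0.111 0.755
outer loop
vertex -2.737 1.333 -4.022
vertex -2.528 1.713 -4.145
vertex -3.637 2.397 -3.096
endloop
endfacet
facet normal 0.399 -0.474 -0.785
outer loop
vertex -2.528 1.713 -4.145
vertex -3.003 1.643 -4.344
vertex -2.676 2.041 -4.418
endloop
endfacet
facet normal 0.709 0.612 0.351
outer loop
vertex -2.528 1.713 -4.145
vertex -2.676 2.041 -4.418
vertex -3.637 2.397 -3.096
endloop
endfacet
facet normal 0.399 -0.474 -0.785
outer loop
vertex -2.676 2.041 -4.418
vertex -3.003 1.643 -4.344
vertex -3.07 2.069 -4.635
endloop
endfacet
facet normal 0.153 0.977 -0.152
outer loop
vertex -2.676 2.041 -4.418
vertex -3.07 2.069 -4.635
vertex -3.637 2.397 -3.096
endloop
endfacet
facet normal 0.398 -0.474 -0.786
outer loop
vertex -3.07 2.069 -4.635
vertex -3.003 1.643 -4.344
vertex -3.414 1.777 -4.633
endloop
endfacet
facet normal -0.602 0.706 -0.372
outer loop
vertex -3.07 2.069 -4.635
vertex -3.414 1.777 -4.633
vertex -3.637 2.397 -3.096
endloop
endfacet
facet normal 0.399 -0.472 -0.786
outer loop
vertex -3.414 1.777 -4.633
vertex -3.003 1.643 -4.344
vertex -3.448 1.384 -4.414
endloop
endfacet
facet normal -0.989 0.005 -0.145
outer loop
vertex -3.414 1.777 -4.633
vertex -3.448 1.384 -4.414
vertex -3.637 2.397 -3.096
endloop
endfacet
facet normal 0.399 -0.474 -0.785
outer loop
vertex -3.448 1.384 -4.414
vertex -3.003 1.643 -4.344
vertex -3.147 1.187 -4.142
endloop
endfacet
facet normal -0.716 -0.599 0.358
outer loop
vertex -3.448 1.384 -4.414
vertex -3.147 1.187 -4.142
vertex -3.637 2.397 -3.096
endloop
endfacet
facet normal 0.399 -0.474 -0.785
outer loop
vertex -3.147 1.187 -4.142
vertex -3.003 1.643 -4.344
vertex -2.737 1.333 -4.022
endloop
endfacet
facet normal 0.010 -0.652 0.758
outer loop
vertex -3.147 1.187 -4.142
vertex -2.737 1.333 -4.022
vertex -3.637 2.397 -3.096
endloop
endfacet
facet normal -0.354 0.896 -0.269
outer loop
vertex 3.101 0.035 0.836
vertex 2.753 0.122 1.585
vertex 3.529 0.389 1.453
endloop
endfacet
facet normal 0.256 0.751 -0.609
outer loop
vertex 3.101 0.035 0.836
vertex 3.529 0.389 1.453
vertex 3.903 -0.15 0.945
endloop
endfacet
facet normal 0.166 0.145 -0.975
outer loop
vertex 3.101 0.035 0.836
vertex 3.903 -0.15 0.945
vertex 3.359 -0.751 0.763
endloop
endfacet
facet normal -0.500 -0.084 -0.862
outer loop
vertex 3.101 0.035 0.836
vertex 3.359 -0.751 0.763
vertex 2.649 -0.583 1.158
endloop
endfacet
facet normal -0.822 0.379 -0.426
outer loop
vertex 3.101 0.035 0.836
vertex 2.649 -0.583 1.158
vertex 2.753 0.122 1.585
endloop
endfacet
facet normal 0.761 0.638 -0.117
outer loop
vertex 3.903 -0.15 0.945
vertex 3.529 0.389 1.453
vertex 4.051 -0.177 1.762
endloop
endfacet
facet normal -0.227 0.873 0.433
outer loop
vertex 3.529 0.389 1.453
vertex 2.753 0.122 1.585
vertex 3.341 -0.009 2.157
endloop
endfacet
facet normal -0.983 0.036 0.179
outer loop
vertex 2.753 0.122 1.585
vertex 2.649 -0.583 1.158
vertex 2.797 -0.61 1.975
endloop
endfacet
facet normal -0.462 -0.714 -0.527
outer loop
vertex 2.649 -0.583 1.158
vertex 3.359 -0.751 0.763
vertex 3.171 -1.149 1.467
endloop
endfacet
facet normal 0.615 -0.342 -0.711
outer loop
vertex 3.359 -0.751 0.763
vertex 3.903 -0.15 0.945
vertex 3.947 -0.882 1.335
endloop
endfacet
facet normal 0.500 0.084 0.862
outer loop
vertex 3.599 -0.795 2.084
vertex 4.051 -0.177 1.762
vertex 3.341 -0.009 2.157
endloop
endfacet
facet normal -0.166 -0.145 0.975
outer loop
vertex 3.599 -0.795 2.084
vertex 3.341 -0.009 2.157
vertex 2.797 -0.61 1.975
endloop
endfacet
facet normal -0.256 -0.751 0.609
outer loop
vertex 3.599 -0.795 2.084
vertex 2.797 -0.61 1.975
vertex 3.171 -1.149 1.467
endloop
endfacet
facet normal 0.354 -0.896 0.269
outer loop
vertex 3.599 -0.795 2.084
vertex 3.171 -1.149 1.467
vertex 3.947 -0.882 1.335
endloop
endfacet
facet normal 0.822 -0.379 0.426
outer loop
vertex 3.599 -0.795 2.084
vertex 3.947 -0.882 1.335
vertex 4.051 -0.177 1.762
endloop
endfacet
facet normal 0.462 0.714 0.527
outer loop
vertex 3.341 -0.009 2.157
vertex 4.051 -0.177 1.762
vertex 3.529 0.389 1.453
endloop
endfacet
facet normal -0.615 0.342 0.711
outer loop
vertex 2.797 -0.61 1.975
vertex 3.341 -0.009 2.157
vertex 2.753 0.122 1.585
endloop
endfacet
facet normal -0.761 -0.638 0.117
outer loop
vertex 3.171 -1.149 1.467
vertex 2.797 -0.61 1.975
vertex 2.649 -0.583 1.158
endloop
endfacet
facet normal 0.227 -0.873 -0.433
outer loop
vertex 3.947 -0.882 1.335
vertex 3.171 -1.149 1.467
vertex 3.359 -0.751 0.763
endloop
endfacet
facet normal 0.983 -0.036 -0.179
outer loop
vertex 4.051 -0.177 1.762
vertex 3.947 -0.882 1.335
vertex 3.903 -0.15 0.945
endloop
endfacet

endsolid


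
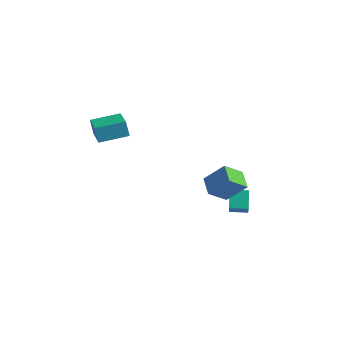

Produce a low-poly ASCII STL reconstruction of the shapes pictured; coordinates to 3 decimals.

solid 
facet normal -0.789 -0.605 -0.111
outer loop
vertex -2.965 -0.899 4.418
vertex -3.865 0.413 3.665
vertex -2.661 -1.149 3.62
endloop
endfacet
facet normal 0.511 -0.745 0.428
outer loop
vertex -1.415 -0.193 3.795
vertex -2.965 -0.899 4.418
vertex -2.661 -1.149 3.62
endloop
endfacet
facet normal -0.789 -0.605 -0.111
outer loop
vertex -2.661 -1.149 3.62
vertex -3.865 0.413 3.665
vertex -3.561 0.163 2.867
endloop
endfacet
facet normal 0.341 -0.281 -0.897
outer loop
vertex -3.561 0.163 2.867
vertex -1.415 -0.193 3.795
vertex -2.661 -1.149 3.62
endloop
endfacet
facet normal -0.341 0.281 0.897
outer loop
vertex -2.965 -0.899 4.418
vertex -2.619 1.369 3.84
vertex -3.865 0.413 3.665
endloop
endfacet
facet normal 0.511 -0.745 0.428
outer loop
vertex -1.719 0.057 4.593
vertex -2.965 -0.899 4.418
vertex -1.415 -0.193 3.795
endloop
endfacet
facet normal -0.341 0.281 0.897
outer loop
vertex -1.719 0.057 4.593
vertex -2.619 1.369 3.84
vertex -2.965 -0.899 4.418
endloop
endfacet
facet normal -0.511 0.745 -0.428
outer loop
vertex -3.865 0.413 3.665
vertex -2.619 1.369 3.84
vertex -3.561 0.163 2.867
endloop
endfacet
facet normal 0.341 -0.281 -0.897
outer loop
vertex -2.315 1.119 3.042
vertex -1.415 -0.193 3.795
vertex -3.561 0.163 2.867
endloop
endfacet
facet normal -0.511 0.745 -0.428
outer loop
vertex -3.561 0.163 2.867
vertex -2.619 1.369 3.84
vertex -2.315 1.119 3.042
endloop
endfacet
facet normal 0.789 0.605 0.111
outer loop
vertex -2.315 1.119 3.042
vertex -1.719 0.057 4.593
vertex -1.415 -0.193 3.795
endloop
endfacet
facet normal 0.789 0.605 0.111
outer loop
vertex -2.619 1.369 3.84
vertex -1.719 0.057 4.593
vertex -2.315 1.119 3.042
endloop
endfacet
facet normal -0.516 -0.538 0.667
outer loop
vertex 3.829 0.021 1.922
vertex 3.225 0.876 2.144
vertex 2.883 -0.376 0.87
endloop
endfacet
facet normal 0.565 -0.799 -0.206
outer loop
vertex 3.575 0.344 -0.024
vertex 3.829 0.021 1.922
vertex 2.883 -0.376 0.87
endloop
endfacet
facet normal -0.517 -0.537 0.667
outer loop
vertex 2.883 -0.376 0.87
vertex 3.225 0.876 2.144
vertex 2.279 0.48 1.091
endloop
endfacet
facet normal -0.644 -0.270 -0.716
outer loop
vertex 2.279 0.48 1.091
vertex 3.575 0.344 -0.024
vertex 2.883 -0.376 0.87
endloop
endfacet
facet normal 0.644 0.269 0.716
outer loop
vertex 3.829 0.021 1.922
vertex 3.917 1.596 1.25
vertex 3.225 0.876 2.144
endloop
endfacet
facet normal 0.564 -0.799 -0.206
outer loop
vertex 4.521 0.74 1.029
vertex 3.829 0.021 1.922
vertex 3.575 0.344 -0.024
endloop
endfacet
facet normal 0.644 0.270 0.716
outer loop
vertex 4.521 0.74 1.029
vertex 3.917 1.596 1.25
vertex 3.829 0.021 1.922
endloop
endfacet
facet normal -0.565 0.799 0.207
outer loop
vertex 3.225 0.876 2.144
vertex 3.917 1.596 1.25
vertex 2.279 0.48 1.091
endloop
endfacet
facet normal -0.644 -0.269 -0.716
outer loop
vertex 2.971 1.199 0.198
vertex 3.575 0.344 -0.024
vertex 2.279 0.48 1.091
endloop
endfacet
facet normal -0.565 0.799 0.206
outer loop
vertex 2.279 0.48 1.091
vertex 3.917 1.596 1.25
vertex 2.971 1.199 0.198
endloop
endfacet
facet normal 0.516 0.538 -0.666
outer loop
vertex 2.971 1.199 0.198
vertex 4.521 0.74 1.029
vertex 3.575 0.344 -0.024
endloop
endfacet
facet normal 0.517 0.537 -0.667
outer loop
vertex 3.917 1.596 1.25
vertex 4.521 0.74 1.029
vertex 2.971 1.199 0.198
endloop
endfacet
facet normal -0.936 -0.352 0.015
outer loop
vertex 2.89 2.569 -3.084
vertex 2.55 3.5 -2.481
vertex 2.703 3.032 -3.904
endloop
endfacet
facet normal 0.293 -0.802 -0.520
outer loop
vertex 3.63 3.38 -3.919
vertex 2.89 2.569 -3.084
vertex 2.703 3.032 -3.904
endloop
endfacet
facet normal -0.936 -0.352 0.015
outer loop
vertex 2.703 3.032 -3.904
vertex 2.55 3.5 -2.481
vertex 2.363 3.963 -3.301
endloop
endfacet
facet normal -0.195 0.482 -0.854
outer loop
vertex 2.363 3.963 -3.301
vertex 3.63 3.38 -3.919
vertex 2.703 3.032 -3.904
endloop
endfacet
facet normal 0.195 -0.482 0.854
outer loop
vertex 2.89 2.569 -3.084
vertex 3.477 3.848 -2.496
vertex 2.55 3.5 -2.481
endloop
endfacet
facet normal 0.293 -0.802 -0.520
outer loop
vertex 3.817 2.917 -3.099
vertex 2.89 2.569 -3.084
vertex 3.63 3.38 -3.919
endloop
endfacet
facet normal 0.195 -0.482 0.854
outer loop
vertex 3.817 2.917 -3.099
vertex 3.477 3.848 -2.496
vertex 2.89 2.569 -3.084
endloop
endfacet
facet normal -0.293 0.802 0.520
outer loop
vertex 2.55 3.5 -2.481
vertex 3.477 3.848 -2.496
vertex 2.363 3.963 -3.301
endloop
endfacet
facet normal -0.195 0.482 -0.854
outer loop
vertex 3.29 4.311 -3.316
vertex 3.63 3.38 -3.919
vertex 2.363 3.963 -3.301
endloop
endfacet
facet normal -0.293 0.802 0.520
outer loop
vertex 2.363 3.963 -3.301
vertex 3.477 3.848 -2.496
vertex 3.29 4.311 -3.316
endloop
endfacet
facet normal 0.936 0.352 -0.015
outer loop
vertex 3.29 4.311 -3.316
vertex 3.817 2.917 -3.099
vertex 3.63 3.38 -3.919
endloop
endfacet
facet normal 0.936 0.352 -0.015
outer loop
vertex 3.477 3.848 -2.496
vertex 3.817 2.917 -3.099
vertex 3.29 4.311 -3.316
endloop
endfacet

endsolid


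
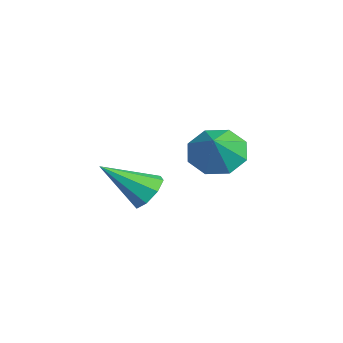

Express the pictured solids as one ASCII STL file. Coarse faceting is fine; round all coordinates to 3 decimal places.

solid 
facet normal -0.687 0.247 -0.683
outer loop
vertex 0.536 1.687 2.339
vertex 0.016 2.176 3.039
vertex 0.742 2.421 2.397
endloop
endfacet
facet normal 0.945 -0.248 -0.214
outer loop
vertex 0.536 1.687 2.339
vertex 0.742 2.421 2.397
vertex 0.944 1.844 3.961
endloop
endfacet
facet normal -0.687 0.246 -0.684
outer loop
vertex 0.742 2.421 2.397
vertex 0.016 2.176 3.039
vertex 0.523 3.013 2.83
endloop
endfacet
facet normal 0.939 0.343 0.005
outer loop
vertex 0.742 2.421 2.397
vertex 0.523 3.013 2.83
vertex 0.944 1.844 3.961
endloop
endfacet
facet normal -0.688 0.246 -0.683
outer loop
vertex 0.523 3.013 2.83
vertex 0.016 2.176 3.039
vertex 0.007 3.114 3.386
endloop
endfacet
facet normal 0.610 0.653 0.448
outer loop
vertex 0.523 3.013 2.83
vertex 0.007 3.114 3.386
vertex 0.944 1.844 3.961
endloop
endfacet
facet normal -0.687 0.246 -0.684
outer loop
vertex 0.007 3.114 3.386
vertex 0.016 2.176 3.039
vertex -0.504 2.666 3.738
endloop
endfacet
facet normal 0.151 0.498 0.854
outer loop
vertex 0.007 3.114 3.386
vertex -0.504 2.666 3.738
vertex 0.944 1.844 3.961
endloop
endfacet
facet normal -0.687 0.246 -0.684
outer loop
vertex -0.504 2.666 3.738
vertex 0.016 2.176 3.039
vertex -0.71 1.931 3.681
endloop
endfacet
facet normal -0.168 -0.029 0.985
outer loop
vertex -0.504 2.666 3.738
vertex -0.71 1.931 3.681
vertex 0.944 1.844 3.961
endloop
endfacet
facet normal -0.687 0.247 -0.683
outer loop
vertex -0.71 1.931 3.681
vertex 0.016 2.176 3.039
vertex -0.491 1.34 3.247
endloop
endfacet
facet normal -0.162 -0.622 0.766
outer loop
vertex -0.71 1.931 3.681
vertex -0.491 1.34 3.247
vertex 0.944 1.844 3.961
endloop
endfacet
facet normal -0.687 0.247 -0.684
outer loop
vertex -0.491 1.34 3.247
vertex 0.016 2.176 3.039
vertex 0.026 1.239 2.691
endloop
endfacet
facet normal 0.166 -0.931 0.324
outer loop
vertex -0.491 1.34 3.247
vertex 0.026 1.239 2.691
vertex 0.944 1.844 3.961
endloop
endfacet
facet normal -0.688 0.246 -0.683
outer loop
vertex 0.026 1.239 2.691
vertex 0.016 2.176 3.039
vertex 0.536 1.687 2.339
endloop
endfacet
facet normal 0.625 -0.776 -0.082
outer loop
vertex 0.026 1.239 2.691
vertex 0.536 1.687 2.339
vertex 0.944 1.844 3.961
endloop
endfacet
facet normal 0.109 0.783 -0.612
outer loop
vertex 3.745 -0.727 2.821
vertex 3.06 -0.541 2.937
vertex 3.689 -0.385 3.249
endloop
endfacet
facet normal 0.890 -0.292 0.350
outer loop
vertex 3.745 -0.727 2.821
vertex 3.689 -0.385 3.249
vertex 2.86 -1.959 4.043
endloop
endfacet
facet normal 0.109 0.784 -0.612
outer loop
vertex 3.689 -0.385 3.249
vertex 3.06 -0.541 2.937
vertex 3.265 -0.134 3.495
endloop
endfacet
facet normal 0.552 0.125 0.824
outer loop
vertex 3.689 -0.385 3.249
vertex 3.265 -0.134 3.495
vertex 2.86 -1.959 4.043
endloop
endfacet
facet normal 0.110 0.783 -0.612
outer loop
vertex 3.265 -0.134 3.495
vertex 3.06 -0.541 2.937
vertex 2.72 -0.121 3.414
endloop
endfacet
facet normal -0.132 0.312 0.941
outer loop
vertex 3.265 -0.134 3.495
vertex 2.72 -0.121 3.414
vertex 2.86 -1.959 4.043
endloop
endfacet
facet normal 0.110 0.784 -0.611
outer loop
vertex 2.72 -0.121 3.414
vertex 3.06 -0.541 2.937
vertex 2.374 -0.354 3.053
endloop
endfacet
facet normal -0.762 0.157 0.629
outer loop
vertex 2.72 -0.121 3.414
vertex 2.374 -0.354 3.053
vertex 2.86 -1.959 4.043
endloop
endfacet
facet normal 0.110 0.783 -0.612
outer loop
vertex 2.374 -0.354 3.053
vertex 3.06 -0.541 2.937
vertex 2.43 -0.696 2.625
endloop
endfacet
facet normal -0.966 -0.248 0.072
outer loop
vertex 2.374 -0.354 3.053
vertex 2.43 -0.696 2.625
vertex 2.86 -1.959 4.043
endloop
endfacet
facet normal 0.110 0.784 -0.611
outer loop
vertex 2.43 -0.696 2.625
vertex 3.06 -0.541 2.937
vertex 2.854 -0.947 2.379
endloop
endfacet
facet normal -0.628 -0.666 -0.403
outer loop
vertex 2.43 -0.696 2.625
vertex 2.854 -0.947 2.379
vertex 2.86 -1.959 4.043
endloop
endfacet
facet normal 0.110 0.784 -0.611
outer loop
vertex 2.854 -0.947 2.379
vertex 3.06 -0.541 2.937
vertex 3.399 -0.96 2.46
endloop
endfacet
facet normal 0.057 -0.853 -0.519
outer loop
vertex 2.854 -0.947 2.379
vertex 3.399 -0.96 2.46
vertex 2.86 -1.959 4.043
endloop
endfacet
facet normal 0.109 0.784 -0.611
outer loop
vertex 3.399 -0.96 2.46
vertex 3.06 -0.541 2.937
vertex 3.745 -0.727 2.821
endloop
endfacet
facet normal 0.686 -0.698 -0.207
outer loop
vertex 3.399 -0.96 2.46
vertex 3.745 -0.727 2.821
vertex 2.86 -1.959 4.043
endloop
endfacet

endsolid


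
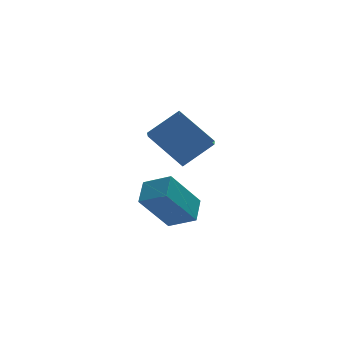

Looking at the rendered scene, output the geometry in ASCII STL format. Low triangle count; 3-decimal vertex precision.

solid 
facet normal -0.522 0.575 0.630
outer loop
vertex -2.321 -0.218 0.186
vertex -2.07 0.56 -0.317
vertex -3.401 -0.362 -0.577
endloop
endfacet
facet normal -0.262 -0.811 0.524
outer loop
vertex -2.55 -1.3 -1.603
vertex -2.321 -0.218 0.186
vertex -3.401 -0.362 -0.577
endloop
endfacet
facet normal -0.522 0.575 0.630
outer loop
vertex -3.401 -0.362 -0.577
vertex -2.07 0.56 -0.317
vertex -3.15 0.416 -1.08
endloop
endfacet
facet normal -0.812 -0.109 -0.574
outer loop
vertex -3.15 0.416 -1.08
vertex -2.55 -1.3 -1.603
vertex -3.401 -0.362 -0.577
endloop
endfacet
facet normal 0.812 0.109 0.574
outer loop
vertex -2.321 -0.218 0.186
vertex -1.219 -0.378 -1.343
vertex -2.07 0.56 -0.317
endloop
endfacet
facet normal -0.262 -0.811 0.524
outer loop
vertex -1.47 -1.156 -0.84
vertex -2.321 -0.218 0.186
vertex -2.55 -1.3 -1.603
endloop
endfacet
facet normal 0.812 0.109 0.574
outer loop
vertex -1.47 -1.156 -0.84
vertex -1.219 -0.378 -1.343
vertex -2.321 -0.218 0.186
endloop
endfacet
facet normal 0.262 0.811 -0.524
outer loop
vertex -2.07 0.56 -0.317
vertex -1.219 -0.378 -1.343
vertex -3.15 0.416 -1.08
endloop
endfacet
facet normal -0.812 -0.109 -0.574
outer loop
vertex -2.299 -0.522 -2.106
vertex -2.55 -1.3 -1.603
vertex -3.15 0.416 -1.08
endloop
endfacet
facet normal 0.262 0.811 -0.524
outer loop
vertex -3.15 0.416 -1.08
vertex -1.219 -0.378 -1.343
vertex -2.299 -0.522 -2.106
endloop
endfacet
facet normal 0.522 -0.575 -0.630
outer loop
vertex -2.299 -0.522 -2.106
vertex -1.47 -1.156 -0.84
vertex -2.55 -1.3 -1.603
endloop
endfacet
facet normal 0.522 -0.575 -0.630
outer loop
vertex -1.219 -0.378 -1.343
vertex -1.47 -1.156 -0.84
vertex -2.299 -0.522 -2.106
endloop
endfacet
facet normal -0.605 -0.154 0.781
outer loop
vertex -3.662 -3.776 -0.901
vertex -4.343 -3.206 -1.316
vertex -4.016 -4.503 -1.318
endloop
endfacet
facet normal 0.695 -0.581 0.423
outer loop
vertex -3.037 -4.254 -2.584
vertex -3.662 -3.776 -0.901
vertex -4.016 -4.503 -1.318
endloop
endfacet
facet normal -0.605 -0.154 0.781
outer loop
vertex -4.016 -4.503 -1.318
vertex -4.343 -3.206 -1.316
vertex -4.697 -3.933 -1.733
endloop
endfacet
facet normal -0.389 -0.799 -0.458
outer loop
vertex -4.697 -3.933 -1.733
vertex -3.037 -4.254 -2.584
vertex -4.016 -4.503 -1.318
endloop
endfacet
facet normal 0.389 0.799 0.458
outer loop
vertex -3.662 -3.776 -0.901
vertex -3.364 -2.957 -2.582
vertex -4.343 -3.206 -1.316
endloop
endfacet
facet normal 0.695 -0.581 0.423
outer loop
vertex -2.683 -3.527 -2.167
vertex -3.662 -3.776 -0.901
vertex -3.037 -4.254 -2.584
endloop
endfacet
facet normal 0.389 0.799 0.458
outer loop
vertex -2.683 -3.527 -2.167
vertex -3.364 -2.957 -2.582
vertex -3.662 -3.776 -0.901
endloop
endfacet
facet normal -0.695 0.581 -0.423
outer loop
vertex -4.343 -3.206 -1.316
vertex -3.364 -2.957 -2.582
vertex -4.697 -3.933 -1.733
endloop
endfacet
facet normal -0.389 -0.799 -0.458
outer loop
vertex -3.718 -3.684 -2.999
vertex -3.037 -4.254 -2.584
vertex -4.697 -3.933 -1.733
endloop
endfacet
facet normal -0.695 0.581 -0.423
outer loop
vertex -4.697 -3.933 -1.733
vertex -3.364 -2.957 -2.582
vertex -3.718 -3.684 -2.999
endloop
endfacet
facet normal 0.605 0.154 -0.781
outer loop
vertex -3.718 -3.684 -2.999
vertex -2.683 -3.527 -2.167
vertex -3.037 -4.254 -2.584
endloop
endfacet
facet normal 0.605 0.154 -0.781
outer loop
vertex -3.364 -2.957 -2.582
vertex -2.683 -3.527 -2.167
vertex -3.718 -3.684 -2.999
endloop
endfacet

endsolid


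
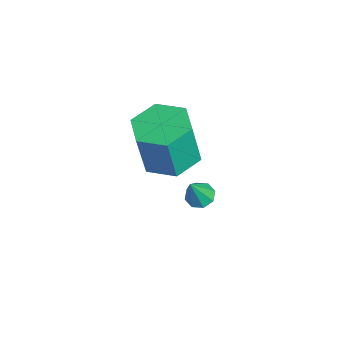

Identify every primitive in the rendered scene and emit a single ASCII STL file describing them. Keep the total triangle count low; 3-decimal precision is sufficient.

solid 
facet normal -0.340 0.313 -0.887
outer loop
vertex 1.308 -1.191 -3.798
vertex 0.939 -1.586 -3.796
vertex 0.953 -1.075 -3.621
endloop
endfacet
facet normal 0.480 0.734 0.481
outer loop
vertex 1.308 -1.191 -3.798
vertex 0.953 -1.075 -3.621
vertex 1.381 -1.994 -2.644
endloop
endfacet
facet normal -0.341 0.313 -0.886
outer loop
vertex 0.953 -1.075 -3.621
vertex 0.939 -1.586 -3.796
vertex 0.59 -1.258 -3.546
endloop
endfacet
facet normal -0.191 0.672 0.716
outer loop
vertex 0.953 -1.075 -3.621
vertex 0.59 -1.258 -3.546
vertex 1.381 -1.994 -2.644
endloop
endfacet
facet normal -0.340 0.314 -0.886
outer loop
vertex 0.59 -1.258 -3.546
vertex 0.939 -1.586 -3.796
vertex 0.431 -1.633 -3.618
endloop
endfacet
facet normal -0.679 0.150 0.718
outer loop
vertex 0.59 -1.258 -3.546
vertex 0.431 -1.633 -3.618
vertex 1.381 -1.994 -2.644
endloop
endfacet
facet normal -0.340 0.316 -0.886
outer loop
vertex 0.431 -1.633 -3.618
vertex 0.939 -1.586 -3.796
vertex 0.57 -1.98 -3.795
endloop
endfacet
facet normal -0.698 -0.527 0.485
outer loop
vertex 0.431 -1.633 -3.618
vertex 0.57 -1.98 -3.795
vertex 1.381 -1.994 -2.644
endloop
endfacet
facet normal -0.339 0.315 -0.886
outer loop
vertex 0.57 -1.98 -3.795
vertex 0.939 -1.586 -3.796
vertex 0.925 -2.096 -3.972
endloop
endfacet
facet normal -0.236 -0.959 0.155
outer loop
vertex 0.57 -1.98 -3.795
vertex 0.925 -2.096 -3.972
vertex 1.381 -1.994 -2.644
endloop
endfacet
facet normal -0.340 0.315 -0.886
outer loop
vertex 0.925 -2.096 -3.972
vertex 0.939 -1.586 -3.796
vertex 1.288 -1.913 -4.046
endloop
endfacet
facet normal 0.436 -0.897 -0.081
outer loop
vertex 0.925 -2.096 -3.972
vertex 1.288 -1.913 -4.046
vertex 1.381 -1.994 -2.644
endloop
endfacet
facet normal -0.340 0.315 -0.886
outer loop
vertex 1.288 -1.913 -4.046
vertex 0.939 -1.586 -3.796
vertex 1.447 -1.539 -3.974
endloop
endfacet
facet normal 0.923 -0.376 -0.083
outer loop
vertex 1.288 -1.913 -4.046
vertex 1.447 -1.539 -3.974
vertex 1.381 -1.994 -2.644
endloop
endfacet
facet normal -0.340 0.313 -0.887
outer loop
vertex 1.447 -1.539 -3.974
vertex 0.939 -1.586 -3.796
vertex 1.308 -1.191 -3.798
endloop
endfacet
facet normal 0.942 0.301 0.150
outer loop
vertex 1.447 -1.539 -3.974
vertex 1.308 -1.191 -3.798
vertex 1.381 -1.994 -2.644
endloop
endfacet
facet normal -0.084 0.172 -0.981
outer loop
vertex 2.718 -2.618 -0.713
vertex 1.672 -2.67 -0.633
vertex 2.163 -1.749 -0.513
endloop
endfacet
facet normal 0.845 0.535 0.022
outer loop
vertex 2.718 -2.618 -0.713
vertex 2.163 -1.749 -0.513
vertex 2.873 -2.938 1.113
endloop
endfacet
facet normal 0.845 0.535 0.022
outer loop
vertex 2.873 -2.938 1.113
vertex 2.163 -1.749 -0.513
vertex 2.318 -2.069 1.313
endloop
endfacet
facet normal 0.084 -0.172 0.981
outer loop
vertex 2.873 -2.938 1.113
vertex 2.318 -2.069 1.313
vertex 1.828 -2.99 1.193
endloop
endfacet
facet normal -0.084 0.172 -0.981
outer loop
vertex 2.163 -1.749 -0.513
vertex 1.672 -2.67 -0.633
vertex 1.117 -1.801 -0.433
endloop
endfacet
facet normal -0.035 0.984 0.175
outer loop
vertex 2.163 -1.749 -0.513
vertex 1.117 -1.801 -0.433
vertex 2.318 -2.069 1.313
endloop
endfacet
facet normal -0.037 0.984 0.176
outer loop
vertex 2.318 -2.069 1.313
vertex 1.117 -1.801 -0.433
vertex 1.272 -2.122 1.392
endloop
endfacet
facet normal 0.083 -0.172 0.982
outer loop
vertex 2.318 -2.069 1.313
vertex 1.272 -2.122 1.392
vertex 1.828 -2.99 1.193
endloop
endfacet
facet normal -0.084 0.172 -0.981
outer loop
vertex 1.117 -1.801 -0.433
vertex 1.672 -2.67 -0.633
vertex 0.627 -2.722 -0.553
endloop
endfacet
facet normal -0.881 0.448 0.154
outer loop
vertex 1.117 -1.801 -0.433
vertex 0.627 -2.722 -0.553
vertex 1.272 -2.122 1.392
endloop
endfacet
facet normal -0.880 0.449 0.153
outer loop
vertex 1.272 -2.122 1.392
vertex 0.627 -2.722 -0.553
vertex 0.782 -3.042 1.273
endloop
endfacet
facet normal 0.084 -0.171 0.982
outer loop
vertex 1.272 -2.122 1.392
vertex 0.782 -3.042 1.273
vertex 1.828 -2.99 1.193
endloop
endfacet
facet normal -0.084 0.172 -0.981
outer loop
vertex 0.627 -2.722 -0.553
vertex 1.672 -2.67 -0.633
vertex 1.182 -3.591 -0.753
endloop
endfacet
facet normal -0.845 -0.535 -0.022
outer loop
vertex 0.627 -2.722 -0.553
vertex 1.182 -3.591 -0.753
vertex 0.782 -3.042 1.273
endloop
endfacet
facet normal -0.845 -0.535 -0.022
outer loop
vertex 0.782 -3.042 1.273
vertex 1.182 -3.591 -0.753
vertex 1.337 -3.911 1.073
endloop
endfacet
facet normal 0.084 -0.172 0.981
outer loop
vertex 0.782 -3.042 1.273
vertex 1.337 -3.911 1.073
vertex 1.828 -2.99 1.193
endloop
endfacet
facet normal -0.083 0.172 -0.982
outer loop
vertex 1.182 -3.591 -0.753
vertex 1.672 -2.67 -0.633
vertex 2.228 -3.538 -0.832
endloop
endfacet
facet normal 0.037 -0.984 -0.176
outer loop
vertex 1.182 -3.591 -0.753
vertex 2.228 -3.538 -0.832
vertex 1.337 -3.911 1.073
endloop
endfacet
facet normal 0.035 -0.984 -0.176
outer loop
vertex 1.337 -3.911 1.073
vertex 2.228 -3.538 -0.832
vertex 2.383 -3.859 0.993
endloop
endfacet
facet normal 0.084 -0.172 0.981
outer loop
vertex 1.337 -3.911 1.073
vertex 2.383 -3.859 0.993
vertex 1.828 -2.99 1.193
endloop
endfacet
facet normal -0.084 0.171 -0.982
outer loop
vertex 2.228 -3.538 -0.832
vertex 1.672 -2.67 -0.633
vertex 2.718 -2.618 -0.713
endloop
endfacet
facet normal 0.880 -0.449 -0.154
outer loop
vertex 2.228 -3.538 -0.832
vertex 2.718 -2.618 -0.713
vertex 2.383 -3.859 0.993
endloop
endfacet
facet normal 0.881 -0.448 -0.153
outer loop
vertex 2.383 -3.859 0.993
vertex 2.718 -2.618 -0.713
vertex 2.873 -2.938 1.113
endloop
endfacet
facet normal 0.084 -0.172 0.981
outer loop
vertex 2.383 -3.859 0.993
vertex 2.873 -2.938 1.113
vertex 1.828 -2.99 1.193
endloop
endfacet

endsolid


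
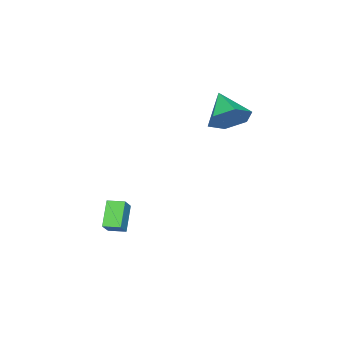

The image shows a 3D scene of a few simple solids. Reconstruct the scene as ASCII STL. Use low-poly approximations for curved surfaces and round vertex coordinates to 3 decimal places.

solid 
facet normal 0.563 0.639 -0.525
outer loop
vertex -0.944 1.414 1.657
vertex -1.806 1.789 1.189
vertex -1.463 2.221 2.083
endloop
endfacet
facet normal 0.322 -0.271 0.907
outer loop
vertex -0.944 1.414 1.657
vertex -1.463 2.221 2.083
vertex -2.774 0.691 2.091
endloop
endfacet
facet normal 0.563 0.638 -0.525
outer loop
vertex -1.463 2.221 2.083
vertex -1.806 1.789 1.189
vertex -2.325 2.597 1.615
endloop
endfacet
facet normal -0.349 0.304 0.887
outer loop
vertex -1.463 2.221 2.083
vertex -2.325 2.597 1.615
vertex -2.774 0.691 2.091
endloop
endfacet
facet normal 0.564 0.638 -0.524
outer loop
vertex -2.325 2.597 1.615
vertex -1.806 1.789 1.189
vertex -2.667 2.165 0.721
endloop
endfacet
facet normal -0.935 0.276 0.224
outer loop
vertex -2.325 2.597 1.615
vertex -2.667 2.165 0.721
vertex -2.774 0.691 2.091
endloop
endfacet
facet normal 0.564 0.639 -0.524
outer loop
vertex -2.667 2.165 0.721
vertex -1.806 1.789 1.189
vertex -2.148 1.358 0.295
endloop
endfacet
facet normal -0.849 -0.326 -0.417
outer loop
vertex -2.667 2.165 0.721
vertex -2.148 1.358 0.295
vertex -2.774 0.691 2.091
endloop
endfacet
facet normal 0.564 0.639 -0.524
outer loop
vertex -2.148 1.358 0.295
vertex -1.806 1.789 1.189
vertex -1.287 0.982 0.763
endloop
endfacet
facet normal -0.178 -0.901 -0.396
outer loop
vertex -2.148 1.358 0.295
vertex -1.287 0.982 0.763
vertex -2.774 0.691 2.091
endloop
endfacet
facet normal 0.563 0.639 -0.525
outer loop
vertex -1.287 0.982 0.763
vertex -1.806 1.789 1.189
vertex -0.944 1.414 1.657
endloop
endfacet
facet normal 0.408 -0.873 0.266
outer loop
vertex -1.287 0.982 0.763
vertex -0.944 1.414 1.657
vertex -2.774 0.691 2.091
endloop
endfacet
facet normal -0.668 -0.248 0.702
outer loop
vertex 3.466 -1.244 -2.09
vertex 3.243 -0.467 -2.028
vertex 2.802 -1.38 -2.77
endloop
endfacet
facet normal 0.275 -0.958 -0.077
outer loop
vertex 3.737 -1.033 -3.752
vertex 3.466 -1.244 -2.09
vertex 2.802 -1.38 -2.77
endloop
endfacet
facet normal -0.668 -0.248 0.702
outer loop
vertex 2.802 -1.38 -2.77
vertex 3.243 -0.467 -2.028
vertex 2.579 -0.604 -2.708
endloop
endfacet
facet normal -0.691 -0.142 -0.708
outer loop
vertex 2.579 -0.604 -2.708
vertex 3.737 -1.033 -3.752
vertex 2.802 -1.38 -2.77
endloop
endfacet
facet normal 0.691 0.142 0.708
outer loop
vertex 3.466 -1.244 -2.09
vertex 4.178 -0.12 -3.01
vertex 3.243 -0.467 -2.028
endloop
endfacet
facet normal 0.276 -0.958 -0.077
outer loop
vertex 4.401 -0.896 -3.072
vertex 3.466 -1.244 -2.09
vertex 3.737 -1.033 -3.752
endloop
endfacet
facet normal 0.691 0.142 0.709
outer loop
vertex 4.401 -0.896 -3.072
vertex 4.178 -0.12 -3.01
vertex 3.466 -1.244 -2.09
endloop
endfacet
facet normal -0.276 0.958 0.076
outer loop
vertex 3.243 -0.467 -2.028
vertex 4.178 -0.12 -3.01
vertex 2.579 -0.604 -2.708
endloop
endfacet
facet normal -0.691 -0.142 -0.708
outer loop
vertex 3.514 -0.256 -3.69
vertex 3.737 -1.033 -3.752
vertex 2.579 -0.604 -2.708
endloop
endfacet
facet normal -0.275 0.958 0.077
outer loop
vertex 2.579 -0.604 -2.708
vertex 4.178 -0.12 -3.01
vertex 3.514 -0.256 -3.69
endloop
endfacet
facet normal 0.668 0.248 -0.702
outer loop
vertex 3.514 -0.256 -3.69
vertex 4.401 -0.896 -3.072
vertex 3.737 -1.033 -3.752
endloop
endfacet
facet normal 0.668 0.248 -0.702
outer loop
vertex 4.178 -0.12 -3.01
vertex 4.401 -0.896 -3.072
vertex 3.514 -0.256 -3.69
endloop
endfacet

endsolid


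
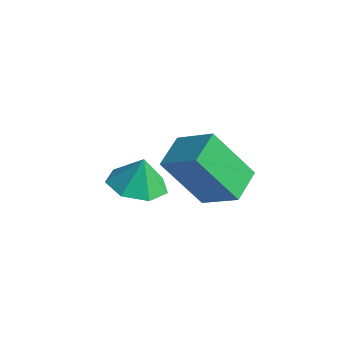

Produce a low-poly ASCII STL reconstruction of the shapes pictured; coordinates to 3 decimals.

solid 
facet normal -0.798 0.047 -0.600
outer loop
vertex -1.565 1.3 3.865
vertex -1.631 2.454 4.044
vertex -0.342 1.617 2.264
endloop
endfacet
facet normal 0.057 -0.987 -0.152
outer loop
vertex 0.871 1.546 3.176
vertex -1.565 1.3 3.865
vertex -0.342 1.617 2.264
endloop
endfacet
facet normal -0.798 0.047 -0.600
outer loop
vertex -0.342 1.617 2.264
vertex -1.631 2.454 4.044
vertex -0.408 2.772 2.442
endloop
endfacet
facet normal 0.599 0.155 -0.785
outer loop
vertex -0.408 2.772 2.442
vertex 0.871 1.546 3.176
vertex -0.342 1.617 2.264
endloop
endfacet
facet normal -0.599 -0.156 0.785
outer loop
vertex -1.565 1.3 3.865
vertex -0.418 2.383 4.956
vertex -1.631 2.454 4.044
endloop
endfacet
facet normal 0.056 -0.987 -0.153
outer loop
vertex -0.352 1.228 4.778
vertex -1.565 1.3 3.865
vertex 0.871 1.546 3.176
endloop
endfacet
facet normal -0.600 -0.155 0.785
outer loop
vertex -0.352 1.228 4.778
vertex -0.418 2.383 4.956
vertex -1.565 1.3 3.865
endloop
endfacet
facet normal -0.057 0.987 0.152
outer loop
vertex -1.631 2.454 4.044
vertex -0.418 2.383 4.956
vertex -0.408 2.772 2.442
endloop
endfacet
facet normal 0.600 0.156 -0.785
outer loop
vertex 0.805 2.7 3.355
vertex 0.871 1.546 3.176
vertex -0.408 2.772 2.442
endloop
endfacet
facet normal -0.056 0.987 0.152
outer loop
vertex -0.408 2.772 2.442
vertex -0.418 2.383 4.956
vertex 0.805 2.7 3.355
endloop
endfacet
facet normal 0.798 -0.047 0.600
outer loop
vertex 0.805 2.7 3.355
vertex -0.352 1.228 4.778
vertex 0.871 1.546 3.176
endloop
endfacet
facet normal 0.798 -0.047 0.600
outer loop
vertex -0.418 2.383 4.956
vertex -0.352 1.228 4.778
vertex 0.805 2.7 3.355
endloop
endfacet
facet normal -0.069 -0.306 -0.950
outer loop
vertex -2.337 1.985 0.857
vertex -3.117 2.595 0.717
vertex -2.145 2.786 0.585
endloop
endfacet
facet normal 0.791 0.018 0.611
outer loop
vertex -2.337 1.985 0.857
vertex -2.145 2.786 0.585
vertex -3.043 2.925 1.743
endloop
endfacet
facet normal -0.069 -0.305 -0.950
outer loop
vertex -2.145 2.786 0.585
vertex -3.117 2.595 0.717
vertex -2.684 3.444 0.413
endloop
endfacet
facet normal 0.644 0.638 0.423
outer loop
vertex -2.145 2.786 0.585
vertex -2.684 3.444 0.413
vertex -3.043 2.925 1.743
endloop
endfacet
facet normal -0.069 -0.305 -0.950
outer loop
vertex -2.684 3.444 0.413
vertex -3.117 2.595 0.717
vertex -3.55 3.462 0.47
endloop
endfacet
facet normal 0.044 0.927 0.373
outer loop
vertex -2.684 3.444 0.413
vertex -3.55 3.462 0.47
vertex -3.043 2.925 1.743
endloop
endfacet
facet normal -0.069 -0.305 -0.950
outer loop
vertex -3.55 3.462 0.47
vertex -3.117 2.595 0.717
vertex -4.09 2.828 0.713
endloop
endfacet
facet normal -0.555 0.664 0.501
outer loop
vertex -3.55 3.462 0.47
vertex -4.09 2.828 0.713
vertex -3.043 2.925 1.743
endloop
endfacet
facet normal -0.069 -0.305 -0.950
outer loop
vertex -4.09 2.828 0.713
vertex -3.117 2.595 0.717
vertex -3.897 2.018 0.959
endloop
endfacet
facet normal -0.703 0.048 0.710
outer loop
vertex -4.09 2.828 0.713
vertex -3.897 2.018 0.959
vertex -3.043 2.925 1.743
endloop
endfacet
facet normal -0.069 -0.305 -0.950
outer loop
vertex -3.897 2.018 0.959
vertex -3.117 2.595 0.717
vertex -3.118 1.643 1.023
endloop
endfacet
facet normal -0.289 -0.456 0.842
outer loop
vertex -3.897 2.018 0.959
vertex -3.118 1.643 1.023
vertex -3.043 2.925 1.743
endloop
endfacet
facet normal -0.068 -0.305 -0.950
outer loop
vertex -3.118 1.643 1.023
vertex -3.117 2.595 0.717
vertex -2.337 1.985 0.857
endloop
endfacet
facet normal 0.376 -0.470 0.798
outer loop
vertex -3.118 1.643 1.023
vertex -2.337 1.985 0.857
vertex -3.043 2.925 1.743
endloop
endfacet

endsolid
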